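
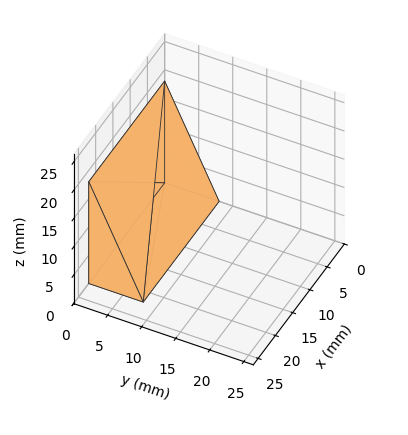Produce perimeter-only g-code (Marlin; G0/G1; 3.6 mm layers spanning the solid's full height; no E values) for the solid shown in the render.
Reading the render: the shape is a wedge (ramp): 22 × 8 mm base, rising to 18 mm along the y=0 edge and sloping linearly to z=0 at y=8 (dimensions read to the nearest mm from the axis ticks). For the g-code, the solid's height is divided into equal slices at the stated Δz and each level perimeter traced with G1 moves after a G0 lift.

; perimeter-only toolpath
G21 ; units = mm
G90 ; absolute positioning
G28 ; home
; layer 1
G0 Z3.6
G0 X0.0 Y0.0
G1 X22.0 Y0.0
G1 X22.0 Y6.4
G1 X0.0 Y6.4
G1 X0.0 Y0.0
; layer 2
G0 Z7.2
G0 X0.0 Y0.0
G1 X22.0 Y0.0
G1 X22.0 Y4.8
G1 X0.0 Y4.8
G1 X0.0 Y0.0
; layer 3
G0 Z10.8
G0 X0.0 Y0.0
G1 X22.0 Y0.0
G1 X22.0 Y3.2
G1 X0.0 Y3.2
G1 X0.0 Y0.0
; layer 4
G0 Z14.4
G0 X0.0 Y0.0
G1 X22.0 Y0.0
G1 X22.0 Y1.6
G1 X0.0 Y1.6
G1 X0.0 Y0.0
M2 ; end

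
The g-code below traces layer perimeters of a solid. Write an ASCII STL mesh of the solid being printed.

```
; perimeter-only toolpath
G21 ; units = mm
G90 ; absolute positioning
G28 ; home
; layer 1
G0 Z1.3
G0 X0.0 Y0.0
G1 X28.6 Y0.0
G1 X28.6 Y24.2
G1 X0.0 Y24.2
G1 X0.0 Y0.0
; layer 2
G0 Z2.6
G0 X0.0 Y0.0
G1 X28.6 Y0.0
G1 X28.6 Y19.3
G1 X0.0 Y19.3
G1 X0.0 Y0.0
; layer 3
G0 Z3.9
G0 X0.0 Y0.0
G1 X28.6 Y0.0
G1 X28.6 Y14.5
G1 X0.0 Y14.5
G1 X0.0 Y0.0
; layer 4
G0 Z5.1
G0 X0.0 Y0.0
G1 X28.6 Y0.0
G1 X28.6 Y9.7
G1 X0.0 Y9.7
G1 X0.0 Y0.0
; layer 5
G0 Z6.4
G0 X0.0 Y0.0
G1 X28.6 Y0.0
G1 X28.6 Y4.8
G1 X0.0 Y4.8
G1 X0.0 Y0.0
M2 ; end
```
solid part
  facet normal 0.0000 0.0000 -1.0000
    outer loop
      vertex 28.6 29.0 0.0
      vertex 28.6 0.0 0.0
      vertex 0.0 0.0 0.0
    endloop
  endfacet
  facet normal 0.0000 0.0000 -1.0000
    outer loop
      vertex 0.0 29.0 0.0
      vertex 28.6 29.0 0.0
      vertex 0.0 0.0 0.0
    endloop
  endfacet
  facet normal 0.0000 -1.0000 0.0000
    outer loop
      vertex 0.0 0.0 0.0
      vertex 28.6 0.0 0.0
      vertex 28.6 0.0 7.7
    endloop
  endfacet
  facet normal 0.0000 -1.0000 0.0000
    outer loop
      vertex 0.0 0.0 0.0
      vertex 28.6 0.0 7.7
      vertex 0.0 0.0 7.7
    endloop
  endfacet
  facet normal 0.0000 0.2566 0.9665
    outer loop
      vertex 0.0 0.0 7.7
      vertex 28.6 0.0 7.7
      vertex 28.6 29.0 0.0
    endloop
  endfacet
  facet normal 0.0000 0.2566 0.9665
    outer loop
      vertex 0.0 0.0 7.7
      vertex 28.6 29.0 0.0
      vertex 0.0 29.0 0.0
    endloop
  endfacet
  facet normal -1.0000 0.0000 0.0000
    outer loop
      vertex 0.0 0.0 7.7
      vertex 0.0 29.0 0.0
      vertex 0.0 0.0 0.0
    endloop
  endfacet
  facet normal 1.0000 0.0000 0.0000
    outer loop
      vertex 28.6 0.0 0.0
      vertex 28.6 29.0 0.0
      vertex 28.6 0.0 7.7
    endloop
  endfacet
endsolid part

The G0 Z moves step by Δz≈1.3 mm. The G1 loops shrink linearly with z, so the solid tapers from its base footprint up to z≈7.7. Closing with a flat bottom cap and the tapered top and triangulating gives 8 facets — a wedge (ramp): 28.6 × 29 mm base, rising to 7.7 mm along the y=0 edge and sloping linearly to z=0 at y=29.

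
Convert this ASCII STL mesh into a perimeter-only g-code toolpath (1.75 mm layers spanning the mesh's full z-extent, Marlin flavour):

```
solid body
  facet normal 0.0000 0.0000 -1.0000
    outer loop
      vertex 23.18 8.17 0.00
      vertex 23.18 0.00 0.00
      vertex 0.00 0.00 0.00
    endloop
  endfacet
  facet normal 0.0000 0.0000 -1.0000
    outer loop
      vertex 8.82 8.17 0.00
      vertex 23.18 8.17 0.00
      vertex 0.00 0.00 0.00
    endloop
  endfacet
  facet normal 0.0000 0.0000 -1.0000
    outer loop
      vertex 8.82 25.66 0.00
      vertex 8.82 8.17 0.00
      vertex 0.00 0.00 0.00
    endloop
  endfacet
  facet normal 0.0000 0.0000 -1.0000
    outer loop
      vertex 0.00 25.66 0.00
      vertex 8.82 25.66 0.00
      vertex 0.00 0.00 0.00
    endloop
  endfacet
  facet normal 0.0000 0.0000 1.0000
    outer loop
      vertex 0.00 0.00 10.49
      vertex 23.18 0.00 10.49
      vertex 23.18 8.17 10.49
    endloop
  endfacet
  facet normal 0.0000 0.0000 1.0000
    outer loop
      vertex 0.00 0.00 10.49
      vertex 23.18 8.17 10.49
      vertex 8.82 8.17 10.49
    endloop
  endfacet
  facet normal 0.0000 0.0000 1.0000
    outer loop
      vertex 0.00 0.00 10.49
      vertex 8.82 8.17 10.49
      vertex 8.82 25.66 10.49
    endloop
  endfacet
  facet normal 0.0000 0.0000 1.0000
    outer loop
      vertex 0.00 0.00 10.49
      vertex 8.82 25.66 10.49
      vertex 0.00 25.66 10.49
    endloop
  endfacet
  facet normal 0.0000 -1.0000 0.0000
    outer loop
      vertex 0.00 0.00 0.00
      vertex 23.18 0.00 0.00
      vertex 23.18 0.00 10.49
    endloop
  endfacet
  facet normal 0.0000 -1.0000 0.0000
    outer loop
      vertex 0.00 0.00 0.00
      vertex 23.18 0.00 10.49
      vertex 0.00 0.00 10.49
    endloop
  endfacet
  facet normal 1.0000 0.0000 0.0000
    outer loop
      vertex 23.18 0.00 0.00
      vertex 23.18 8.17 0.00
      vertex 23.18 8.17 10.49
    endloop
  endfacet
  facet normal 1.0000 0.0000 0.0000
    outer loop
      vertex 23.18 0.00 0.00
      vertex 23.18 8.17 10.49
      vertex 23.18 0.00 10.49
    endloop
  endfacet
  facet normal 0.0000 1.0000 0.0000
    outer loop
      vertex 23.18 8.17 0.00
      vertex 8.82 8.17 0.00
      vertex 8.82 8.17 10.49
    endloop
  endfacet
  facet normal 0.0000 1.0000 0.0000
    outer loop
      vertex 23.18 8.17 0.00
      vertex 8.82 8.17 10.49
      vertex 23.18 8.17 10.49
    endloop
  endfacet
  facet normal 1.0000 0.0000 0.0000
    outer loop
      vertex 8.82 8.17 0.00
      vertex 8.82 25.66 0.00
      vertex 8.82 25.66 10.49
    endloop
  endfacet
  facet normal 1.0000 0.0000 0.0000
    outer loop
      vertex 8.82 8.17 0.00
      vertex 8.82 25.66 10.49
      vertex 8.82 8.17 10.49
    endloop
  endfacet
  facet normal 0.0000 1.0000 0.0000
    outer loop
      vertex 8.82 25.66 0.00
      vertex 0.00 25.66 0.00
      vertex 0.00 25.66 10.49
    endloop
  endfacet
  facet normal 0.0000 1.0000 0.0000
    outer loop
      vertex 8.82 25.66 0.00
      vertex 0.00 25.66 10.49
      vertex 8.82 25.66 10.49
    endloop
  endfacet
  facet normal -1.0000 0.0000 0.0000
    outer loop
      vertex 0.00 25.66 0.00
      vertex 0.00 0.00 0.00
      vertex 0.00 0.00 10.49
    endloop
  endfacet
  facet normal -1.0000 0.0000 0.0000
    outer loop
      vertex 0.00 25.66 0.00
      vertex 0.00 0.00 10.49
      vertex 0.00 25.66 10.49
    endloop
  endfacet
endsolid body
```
; perimeter-only toolpath
G21 ; units = mm
G90 ; absolute positioning
G28 ; home
; layer 1
G0 Z1.75
G0 X0.00 Y0.00
G1 X23.18 Y0.00
G1 X23.18 Y8.17
G1 X8.82 Y8.17
G1 X8.82 Y25.66
G1 X0.00 Y25.66
G1 X0.00 Y0.00
; layer 2
G0 Z3.50
G0 X0.00 Y0.00
G1 X23.18 Y0.00
G1 X23.18 Y8.17
G1 X8.82 Y8.17
G1 X8.82 Y25.66
G1 X0.00 Y25.66
G1 X0.00 Y0.00
; layer 3
G0 Z5.25
G0 X0.00 Y0.00
G1 X23.18 Y0.00
G1 X23.18 Y8.17
G1 X8.82 Y8.17
G1 X8.82 Y25.66
G1 X0.00 Y25.66
G1 X0.00 Y0.00
; layer 4
G0 Z6.99
G0 X0.00 Y0.00
G1 X23.18 Y0.00
G1 X23.18 Y8.17
G1 X8.82 Y8.17
G1 X8.82 Y25.66
G1 X0.00 Y25.66
G1 X0.00 Y0.00
; layer 5
G0 Z8.74
G0 X0.00 Y0.00
G1 X23.18 Y0.00
G1 X23.18 Y8.17
G1 X8.82 Y8.17
G1 X8.82 Y25.66
G1 X0.00 Y25.66
G1 X0.00 Y0.00
; layer 6
G0 Z10.49
G0 X0.00 Y0.00
G1 X23.18 Y0.00
G1 X23.18 Y8.17
G1 X8.82 Y8.17
G1 X8.82 Y25.66
G1 X0.00 Y25.66
G1 X0.00 Y0.00
M2 ; end

The solid is an L-shaped prism: outer 23.2 × 25.7 mm, arm thicknesses ≈ 8.17 mm (horizontal) and 8.82 mm (vertical), extruded 10.5 mm in z. Slicing at Δz = 1.75 mm — 6 equal slices spanning the solid's height, so layer i sits at z = i·h/6 — gives 6 non-empty perimeters. Each is a 6-segment closed polygon; G0 lifts to the layer z and rapids to the start vertex, then G1 traces the edges.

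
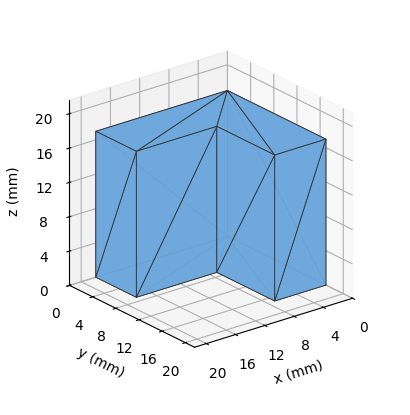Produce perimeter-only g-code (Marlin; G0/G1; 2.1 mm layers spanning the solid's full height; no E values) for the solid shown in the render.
Reading the render: the shape is an L-shaped prism: outer 18 × 17 mm, arm thicknesses ≈ 7 mm (horizontal) and 7 mm (vertical), extruded 17 mm in z (dimensions read to the nearest mm from the axis ticks). For the g-code, the solid's height is divided into equal slices at the stated Δz and each level perimeter traced with G1 moves after a G0 lift.

; perimeter-only toolpath
G21 ; units = mm
G90 ; absolute positioning
G28 ; home
; layer 1
G0 Z2.1
G0 X0.0 Y0.0
G1 X18.0 Y0.0
G1 X18.0 Y7.0
G1 X7.0 Y7.0
G1 X7.0 Y17.0
G1 X0.0 Y17.0
G1 X0.0 Y0.0
; layer 2
G0 Z4.2
G0 X0.0 Y0.0
G1 X18.0 Y0.0
G1 X18.0 Y7.0
G1 X7.0 Y7.0
G1 X7.0 Y17.0
G1 X0.0 Y17.0
G1 X0.0 Y0.0
; layer 3
G0 Z6.4
G0 X0.0 Y0.0
G1 X18.0 Y0.0
G1 X18.0 Y7.0
G1 X7.0 Y7.0
G1 X7.0 Y17.0
G1 X0.0 Y17.0
G1 X0.0 Y0.0
; layer 4
G0 Z8.5
G0 X0.0 Y0.0
G1 X18.0 Y0.0
G1 X18.0 Y7.0
G1 X7.0 Y7.0
G1 X7.0 Y17.0
G1 X0.0 Y17.0
G1 X0.0 Y0.0
; layer 5
G0 Z10.6
G0 X0.0 Y0.0
G1 X18.0 Y0.0
G1 X18.0 Y7.0
G1 X7.0 Y7.0
G1 X7.0 Y17.0
G1 X0.0 Y17.0
G1 X0.0 Y0.0
; layer 6
G0 Z12.8
G0 X0.0 Y0.0
G1 X18.0 Y0.0
G1 X18.0 Y7.0
G1 X7.0 Y7.0
G1 X7.0 Y17.0
G1 X0.0 Y17.0
G1 X0.0 Y0.0
; layer 7
G0 Z14.9
G0 X0.0 Y0.0
G1 X18.0 Y0.0
G1 X18.0 Y7.0
G1 X7.0 Y7.0
G1 X7.0 Y17.0
G1 X0.0 Y17.0
G1 X0.0 Y0.0
; layer 8
G0 Z17.0
G0 X0.0 Y0.0
G1 X18.0 Y0.0
G1 X18.0 Y7.0
G1 X7.0 Y7.0
G1 X7.0 Y17.0
G1 X0.0 Y17.0
G1 X0.0 Y0.0
M2 ; end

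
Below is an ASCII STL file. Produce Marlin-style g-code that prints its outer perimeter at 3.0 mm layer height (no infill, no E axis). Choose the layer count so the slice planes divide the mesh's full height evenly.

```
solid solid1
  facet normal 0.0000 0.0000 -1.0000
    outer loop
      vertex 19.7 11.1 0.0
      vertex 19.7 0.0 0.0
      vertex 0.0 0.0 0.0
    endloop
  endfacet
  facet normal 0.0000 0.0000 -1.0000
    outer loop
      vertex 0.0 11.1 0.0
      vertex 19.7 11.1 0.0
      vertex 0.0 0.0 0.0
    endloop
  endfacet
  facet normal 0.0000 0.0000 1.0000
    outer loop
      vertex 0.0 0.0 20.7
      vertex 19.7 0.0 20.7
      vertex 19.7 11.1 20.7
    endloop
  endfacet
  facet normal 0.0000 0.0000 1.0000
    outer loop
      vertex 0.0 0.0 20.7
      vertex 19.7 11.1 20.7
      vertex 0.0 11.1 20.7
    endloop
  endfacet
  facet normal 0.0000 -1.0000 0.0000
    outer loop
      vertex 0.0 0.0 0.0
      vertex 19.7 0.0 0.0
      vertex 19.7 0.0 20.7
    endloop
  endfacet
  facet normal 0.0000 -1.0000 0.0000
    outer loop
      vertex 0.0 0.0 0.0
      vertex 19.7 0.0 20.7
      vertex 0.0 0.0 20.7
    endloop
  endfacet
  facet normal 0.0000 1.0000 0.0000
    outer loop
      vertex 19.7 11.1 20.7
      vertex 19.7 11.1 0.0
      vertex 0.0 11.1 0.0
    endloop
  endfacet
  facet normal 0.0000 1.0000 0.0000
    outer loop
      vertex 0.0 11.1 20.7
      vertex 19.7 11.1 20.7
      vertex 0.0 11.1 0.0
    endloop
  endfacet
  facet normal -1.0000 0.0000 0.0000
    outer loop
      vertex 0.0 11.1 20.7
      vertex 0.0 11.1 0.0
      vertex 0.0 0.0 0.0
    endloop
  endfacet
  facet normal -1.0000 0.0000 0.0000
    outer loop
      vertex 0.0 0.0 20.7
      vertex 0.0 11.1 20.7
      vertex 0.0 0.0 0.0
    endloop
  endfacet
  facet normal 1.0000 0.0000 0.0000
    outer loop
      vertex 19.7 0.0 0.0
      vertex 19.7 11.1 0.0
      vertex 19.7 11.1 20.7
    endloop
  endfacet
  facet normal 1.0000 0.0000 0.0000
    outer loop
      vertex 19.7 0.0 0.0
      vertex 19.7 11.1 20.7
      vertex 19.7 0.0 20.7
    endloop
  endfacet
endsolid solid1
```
; perimeter-only toolpath
G21 ; units = mm
G90 ; absolute positioning
G28 ; home
; layer 1
G0 Z3.0
G0 X0.0 Y0.0
G1 X19.7 Y0.0
G1 X19.7 Y11.1
G1 X0.0 Y11.1
G1 X0.0 Y0.0
; layer 2
G0 Z5.9
G0 X0.0 Y0.0
G1 X19.7 Y0.0
G1 X19.7 Y11.1
G1 X0.0 Y11.1
G1 X0.0 Y0.0
; layer 3
G0 Z8.9
G0 X0.0 Y0.0
G1 X19.7 Y0.0
G1 X19.7 Y11.1
G1 X0.0 Y11.1
G1 X0.0 Y0.0
; layer 4
G0 Z11.8
G0 X0.0 Y0.0
G1 X19.7 Y0.0
G1 X19.7 Y11.1
G1 X0.0 Y11.1
G1 X0.0 Y0.0
; layer 5
G0 Z14.8
G0 X0.0 Y0.0
G1 X19.7 Y0.0
G1 X19.7 Y11.1
G1 X0.0 Y11.1
G1 X0.0 Y0.0
; layer 6
G0 Z17.7
G0 X0.0 Y0.0
G1 X19.7 Y0.0
G1 X19.7 Y11.1
G1 X0.0 Y11.1
G1 X0.0 Y0.0
; layer 7
G0 Z20.7
G0 X0.0 Y0.0
G1 X19.7 Y0.0
G1 X19.7 Y11.1
G1 X0.0 Y11.1
G1 X0.0 Y0.0
M2 ; end

The solid is a rectangular box, roughly 19.7 × 11.1 mm footprint and 20.7 mm tall. Slicing at Δz = 3.0 mm — 7 equal slices spanning the solid's height, so layer i sits at z = i·h/7 — gives 7 non-empty perimeters. Each is a 4-segment closed polygon; G0 lifts to the layer z and rapids to the start vertex, then G1 traces the edges.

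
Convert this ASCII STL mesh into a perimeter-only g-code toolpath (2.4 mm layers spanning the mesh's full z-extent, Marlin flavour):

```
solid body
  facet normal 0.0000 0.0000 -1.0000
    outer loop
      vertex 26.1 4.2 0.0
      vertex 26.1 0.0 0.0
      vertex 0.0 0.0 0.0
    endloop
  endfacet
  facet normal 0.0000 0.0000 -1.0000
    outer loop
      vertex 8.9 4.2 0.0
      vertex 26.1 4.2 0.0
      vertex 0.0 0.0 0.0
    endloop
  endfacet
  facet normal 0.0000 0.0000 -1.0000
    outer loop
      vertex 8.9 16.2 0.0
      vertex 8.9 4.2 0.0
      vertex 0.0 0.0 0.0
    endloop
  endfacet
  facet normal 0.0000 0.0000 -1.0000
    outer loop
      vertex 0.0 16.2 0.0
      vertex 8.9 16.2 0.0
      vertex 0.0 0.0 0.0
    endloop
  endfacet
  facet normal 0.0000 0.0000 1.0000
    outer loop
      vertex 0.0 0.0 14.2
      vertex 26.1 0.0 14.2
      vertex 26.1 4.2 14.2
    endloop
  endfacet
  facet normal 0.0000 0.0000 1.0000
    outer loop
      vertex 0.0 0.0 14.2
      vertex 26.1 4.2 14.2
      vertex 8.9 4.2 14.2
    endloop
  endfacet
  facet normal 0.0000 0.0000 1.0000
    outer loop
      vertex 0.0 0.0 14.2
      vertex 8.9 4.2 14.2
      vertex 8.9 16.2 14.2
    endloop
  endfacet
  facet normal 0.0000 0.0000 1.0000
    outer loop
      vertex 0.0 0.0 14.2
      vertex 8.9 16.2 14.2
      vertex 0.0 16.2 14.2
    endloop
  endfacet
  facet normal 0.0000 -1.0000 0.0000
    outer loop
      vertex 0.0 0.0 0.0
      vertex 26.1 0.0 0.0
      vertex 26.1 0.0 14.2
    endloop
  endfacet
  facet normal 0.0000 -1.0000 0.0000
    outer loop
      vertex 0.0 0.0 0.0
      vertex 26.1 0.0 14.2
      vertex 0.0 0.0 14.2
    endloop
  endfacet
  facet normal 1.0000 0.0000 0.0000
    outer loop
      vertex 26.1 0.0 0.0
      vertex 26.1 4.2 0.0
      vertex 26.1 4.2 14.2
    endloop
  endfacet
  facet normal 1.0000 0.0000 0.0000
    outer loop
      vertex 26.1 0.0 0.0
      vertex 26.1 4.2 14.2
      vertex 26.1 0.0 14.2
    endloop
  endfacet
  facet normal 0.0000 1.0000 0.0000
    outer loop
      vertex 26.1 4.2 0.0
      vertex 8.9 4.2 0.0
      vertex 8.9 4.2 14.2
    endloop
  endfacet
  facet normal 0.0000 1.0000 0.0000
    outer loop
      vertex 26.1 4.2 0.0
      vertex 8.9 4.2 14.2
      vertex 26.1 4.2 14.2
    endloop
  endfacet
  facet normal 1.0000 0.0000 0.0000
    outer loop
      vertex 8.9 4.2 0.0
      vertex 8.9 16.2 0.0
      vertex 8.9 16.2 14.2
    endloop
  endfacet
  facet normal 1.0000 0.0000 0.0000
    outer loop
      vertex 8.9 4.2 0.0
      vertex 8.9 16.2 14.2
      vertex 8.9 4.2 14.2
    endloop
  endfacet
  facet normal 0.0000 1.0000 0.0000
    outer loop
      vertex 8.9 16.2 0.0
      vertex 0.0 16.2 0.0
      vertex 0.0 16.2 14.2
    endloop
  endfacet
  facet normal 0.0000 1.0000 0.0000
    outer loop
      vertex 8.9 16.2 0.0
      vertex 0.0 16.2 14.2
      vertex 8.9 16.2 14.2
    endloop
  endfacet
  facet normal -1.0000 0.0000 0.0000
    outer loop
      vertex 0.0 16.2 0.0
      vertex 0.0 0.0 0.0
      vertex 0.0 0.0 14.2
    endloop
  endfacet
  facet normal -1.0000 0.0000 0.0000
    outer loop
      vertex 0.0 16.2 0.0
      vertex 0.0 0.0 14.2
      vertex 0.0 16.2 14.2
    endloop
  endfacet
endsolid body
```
; perimeter-only toolpath
G21 ; units = mm
G90 ; absolute positioning
G28 ; home
; layer 1
G0 Z2.4
G0 X0.0 Y0.0
G1 X26.1 Y0.0
G1 X26.1 Y4.2
G1 X8.9 Y4.2
G1 X8.9 Y16.2
G1 X0.0 Y16.2
G1 X0.0 Y0.0
; layer 2
G0 Z4.7
G0 X0.0 Y0.0
G1 X26.1 Y0.0
G1 X26.1 Y4.2
G1 X8.9 Y4.2
G1 X8.9 Y16.2
G1 X0.0 Y16.2
G1 X0.0 Y0.0
; layer 3
G0 Z7.1
G0 X0.0 Y0.0
G1 X26.1 Y0.0
G1 X26.1 Y4.2
G1 X8.9 Y4.2
G1 X8.9 Y16.2
G1 X0.0 Y16.2
G1 X0.0 Y0.0
; layer 4
G0 Z9.5
G0 X0.0 Y0.0
G1 X26.1 Y0.0
G1 X26.1 Y4.2
G1 X8.9 Y4.2
G1 X8.9 Y16.2
G1 X0.0 Y16.2
G1 X0.0 Y0.0
; layer 5
G0 Z11.8
G0 X0.0 Y0.0
G1 X26.1 Y0.0
G1 X26.1 Y4.2
G1 X8.9 Y4.2
G1 X8.9 Y16.2
G1 X0.0 Y16.2
G1 X0.0 Y0.0
; layer 6
G0 Z14.2
G0 X0.0 Y0.0
G1 X26.1 Y0.0
G1 X26.1 Y4.2
G1 X8.9 Y4.2
G1 X8.9 Y16.2
G1 X0.0 Y16.2
G1 X0.0 Y0.0
M2 ; end

The solid is an L-shaped prism: outer 26.1 × 16.2 mm, arm thicknesses ≈ 4.2 mm (horizontal) and 8.9 mm (vertical), extruded 14.2 mm in z. Slicing at Δz = 2.4 mm — 6 equal slices spanning the solid's height, so layer i sits at z = i·h/6 — gives 6 non-empty perimeters. Each is a 6-segment closed polygon; G0 lifts to the layer z and rapids to the start vertex, then G1 traces the edges.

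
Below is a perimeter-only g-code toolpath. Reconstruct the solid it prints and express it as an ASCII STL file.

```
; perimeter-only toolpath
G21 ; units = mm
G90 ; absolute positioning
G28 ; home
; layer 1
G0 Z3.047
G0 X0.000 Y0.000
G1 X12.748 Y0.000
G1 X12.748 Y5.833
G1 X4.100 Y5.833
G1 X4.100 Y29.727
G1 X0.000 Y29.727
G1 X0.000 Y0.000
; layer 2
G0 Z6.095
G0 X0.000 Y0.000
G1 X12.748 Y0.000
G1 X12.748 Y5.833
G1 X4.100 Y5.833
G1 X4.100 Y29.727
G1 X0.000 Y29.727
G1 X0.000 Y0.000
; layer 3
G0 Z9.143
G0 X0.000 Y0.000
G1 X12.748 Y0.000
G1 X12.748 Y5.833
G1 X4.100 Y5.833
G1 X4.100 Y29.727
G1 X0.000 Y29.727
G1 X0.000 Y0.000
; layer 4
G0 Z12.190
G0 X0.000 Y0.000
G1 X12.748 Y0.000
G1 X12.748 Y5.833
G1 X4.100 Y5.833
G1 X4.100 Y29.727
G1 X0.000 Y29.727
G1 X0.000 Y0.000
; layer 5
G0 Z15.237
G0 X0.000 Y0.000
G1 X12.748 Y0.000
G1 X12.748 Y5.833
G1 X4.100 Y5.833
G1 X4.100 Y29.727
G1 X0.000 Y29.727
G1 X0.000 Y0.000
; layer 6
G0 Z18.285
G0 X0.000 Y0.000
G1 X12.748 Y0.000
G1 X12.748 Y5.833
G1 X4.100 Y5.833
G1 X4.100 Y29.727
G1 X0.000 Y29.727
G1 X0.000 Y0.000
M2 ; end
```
solid part
  facet normal 0.0000 0.0000 -1.0000
    outer loop
      vertex 12.748 5.833 0.000
      vertex 12.748 0.000 0.000
      vertex 0.000 0.000 0.000
    endloop
  endfacet
  facet normal 0.0000 0.0000 -1.0000
    outer loop
      vertex 4.100 5.833 0.000
      vertex 12.748 5.833 0.000
      vertex 0.000 0.000 0.000
    endloop
  endfacet
  facet normal 0.0000 0.0000 -1.0000
    outer loop
      vertex 4.100 29.727 0.000
      vertex 4.100 5.833 0.000
      vertex 0.000 0.000 0.000
    endloop
  endfacet
  facet normal 0.0000 0.0000 -1.0000
    outer loop
      vertex 0.000 29.727 0.000
      vertex 4.100 29.727 0.000
      vertex 0.000 0.000 0.000
    endloop
  endfacet
  facet normal 0.0000 0.0000 1.0000
    outer loop
      vertex 0.000 0.000 18.285
      vertex 12.748 0.000 18.285
      vertex 12.748 5.833 18.285
    endloop
  endfacet
  facet normal 0.0000 0.0000 1.0000
    outer loop
      vertex 0.000 0.000 18.285
      vertex 12.748 5.833 18.285
      vertex 4.100 5.833 18.285
    endloop
  endfacet
  facet normal 0.0000 0.0000 1.0000
    outer loop
      vertex 0.000 0.000 18.285
      vertex 4.100 5.833 18.285
      vertex 4.100 29.727 18.285
    endloop
  endfacet
  facet normal 0.0000 0.0000 1.0000
    outer loop
      vertex 0.000 0.000 18.285
      vertex 4.100 29.727 18.285
      vertex 0.000 29.727 18.285
    endloop
  endfacet
  facet normal 0.0000 -1.0000 0.0000
    outer loop
      vertex 0.000 0.000 0.000
      vertex 12.748 0.000 0.000
      vertex 12.748 0.000 18.285
    endloop
  endfacet
  facet normal 0.0000 -1.0000 0.0000
    outer loop
      vertex 0.000 0.000 0.000
      vertex 12.748 0.000 18.285
      vertex 0.000 0.000 18.285
    endloop
  endfacet
  facet normal 1.0000 0.0000 0.0000
    outer loop
      vertex 12.748 0.000 0.000
      vertex 12.748 5.833 0.000
      vertex 12.748 5.833 18.285
    endloop
  endfacet
  facet normal 1.0000 0.0000 0.0000
    outer loop
      vertex 12.748 0.000 0.000
      vertex 12.748 5.833 18.285
      vertex 12.748 0.000 18.285
    endloop
  endfacet
  facet normal 0.0000 1.0000 0.0000
    outer loop
      vertex 12.748 5.833 0.000
      vertex 4.100 5.833 0.000
      vertex 4.100 5.833 18.285
    endloop
  endfacet
  facet normal 0.0000 1.0000 0.0000
    outer loop
      vertex 12.748 5.833 0.000
      vertex 4.100 5.833 18.285
      vertex 12.748 5.833 18.285
    endloop
  endfacet
  facet normal 1.0000 0.0000 0.0000
    outer loop
      vertex 4.100 5.833 0.000
      vertex 4.100 29.727 0.000
      vertex 4.100 29.727 18.285
    endloop
  endfacet
  facet normal 1.0000 0.0000 0.0000
    outer loop
      vertex 4.100 5.833 0.000
      vertex 4.100 29.727 18.285
      vertex 4.100 5.833 18.285
    endloop
  endfacet
  facet normal 0.0000 1.0000 0.0000
    outer loop
      vertex 4.100 29.727 0.000
      vertex 0.000 29.727 0.000
      vertex 0.000 29.727 18.285
    endloop
  endfacet
  facet normal 0.0000 1.0000 0.0000
    outer loop
      vertex 4.100 29.727 0.000
      vertex 0.000 29.727 18.285
      vertex 4.100 29.727 18.285
    endloop
  endfacet
  facet normal -1.0000 0.0000 0.0000
    outer loop
      vertex 0.000 29.727 0.000
      vertex 0.000 0.000 0.000
      vertex 0.000 0.000 18.285
    endloop
  endfacet
  facet normal -1.0000 0.0000 0.0000
    outer loop
      vertex 0.000 29.727 0.000
      vertex 0.000 0.000 18.285
      vertex 0.000 29.727 18.285
    endloop
  endfacet
endsolid part

The G0 Z moves step by Δz≈3.047 mm. Every layer's G1 loop is the same polygon, so the solid is a straight extrusion of it from z=0 to z≈18.3. Closing with flat bottom and top caps and triangulating gives 20 facets — an L-shaped prism: outer 12.7 × 29.7 mm, arm thicknesses ≈ 5.83 mm (horizontal) and 4.1 mm (vertical), extruded 18.3 mm in z.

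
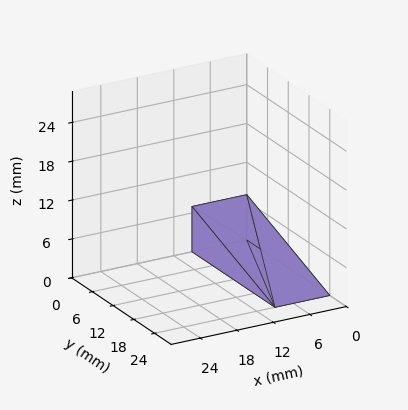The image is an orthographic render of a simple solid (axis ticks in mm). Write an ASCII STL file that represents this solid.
Reading the render: the shape is a wedge (ramp): 9 × 24 mm base, rising to 7 mm along the y=0 edge and sloping linearly to z=0 at y=24 (dimensions read to the nearest mm from the axis ticks). For the STL, each face is triangulated and given an outward normal.

solid part
  facet normal 0.0000 0.0000 -1.0000
    outer loop
      vertex 9.00 24.00 0.00
      vertex 9.00 0.00 0.00
      vertex 0.00 0.00 0.00
    endloop
  endfacet
  facet normal 0.0000 0.0000 -1.0000
    outer loop
      vertex 0.00 24.00 0.00
      vertex 9.00 24.00 0.00
      vertex 0.00 0.00 0.00
    endloop
  endfacet
  facet normal 0.0000 -1.0000 0.0000
    outer loop
      vertex 0.00 0.00 0.00
      vertex 9.00 0.00 0.00
      vertex 9.00 0.00 7.00
    endloop
  endfacet
  facet normal 0.0000 -1.0000 0.0000
    outer loop
      vertex 0.00 0.00 0.00
      vertex 9.00 0.00 7.00
      vertex 0.00 0.00 7.00
    endloop
  endfacet
  facet normal 0.0000 0.2800 0.9600
    outer loop
      vertex 0.00 0.00 7.00
      vertex 9.00 0.00 7.00
      vertex 9.00 24.00 0.00
    endloop
  endfacet
  facet normal 0.0000 0.2800 0.9600
    outer loop
      vertex 0.00 0.00 7.00
      vertex 9.00 24.00 0.00
      vertex 0.00 24.00 0.00
    endloop
  endfacet
  facet normal -1.0000 0.0000 0.0000
    outer loop
      vertex 0.00 0.00 7.00
      vertex 0.00 24.00 0.00
      vertex 0.00 0.00 0.00
    endloop
  endfacet
  facet normal 1.0000 0.0000 0.0000
    outer loop
      vertex 9.00 0.00 0.00
      vertex 9.00 24.00 0.00
      vertex 9.00 0.00 7.00
    endloop
  endfacet
endsolid part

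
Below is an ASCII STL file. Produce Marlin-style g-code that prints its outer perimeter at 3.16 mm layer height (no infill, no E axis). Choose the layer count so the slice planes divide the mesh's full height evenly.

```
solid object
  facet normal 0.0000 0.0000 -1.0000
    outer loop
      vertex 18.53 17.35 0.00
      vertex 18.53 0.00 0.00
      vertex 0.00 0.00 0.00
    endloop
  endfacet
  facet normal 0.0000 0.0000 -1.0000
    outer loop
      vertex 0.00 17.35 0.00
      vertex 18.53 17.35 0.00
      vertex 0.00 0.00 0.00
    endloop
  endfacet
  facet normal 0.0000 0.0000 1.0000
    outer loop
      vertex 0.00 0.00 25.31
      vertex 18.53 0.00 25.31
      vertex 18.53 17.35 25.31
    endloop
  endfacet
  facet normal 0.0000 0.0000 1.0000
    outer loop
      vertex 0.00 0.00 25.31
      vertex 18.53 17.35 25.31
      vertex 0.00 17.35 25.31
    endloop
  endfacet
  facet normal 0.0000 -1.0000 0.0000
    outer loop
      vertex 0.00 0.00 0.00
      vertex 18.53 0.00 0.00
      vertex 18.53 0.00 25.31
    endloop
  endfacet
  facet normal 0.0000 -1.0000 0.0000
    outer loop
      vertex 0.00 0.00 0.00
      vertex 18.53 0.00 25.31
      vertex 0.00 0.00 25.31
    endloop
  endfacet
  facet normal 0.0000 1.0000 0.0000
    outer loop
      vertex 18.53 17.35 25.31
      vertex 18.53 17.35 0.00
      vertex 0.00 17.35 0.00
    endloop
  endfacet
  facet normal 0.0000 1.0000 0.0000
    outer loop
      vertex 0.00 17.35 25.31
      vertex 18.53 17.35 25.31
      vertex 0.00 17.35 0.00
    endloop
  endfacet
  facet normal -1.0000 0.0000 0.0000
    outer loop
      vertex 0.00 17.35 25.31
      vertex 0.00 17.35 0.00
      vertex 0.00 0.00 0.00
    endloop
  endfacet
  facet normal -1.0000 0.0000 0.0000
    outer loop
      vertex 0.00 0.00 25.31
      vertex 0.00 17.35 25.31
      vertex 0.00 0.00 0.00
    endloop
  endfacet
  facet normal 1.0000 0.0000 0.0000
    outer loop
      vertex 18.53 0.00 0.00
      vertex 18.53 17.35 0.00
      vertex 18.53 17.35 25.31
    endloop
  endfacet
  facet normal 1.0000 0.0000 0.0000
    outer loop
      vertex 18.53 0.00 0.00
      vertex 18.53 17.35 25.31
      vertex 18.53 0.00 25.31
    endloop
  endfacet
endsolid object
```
; perimeter-only toolpath
G21 ; units = mm
G90 ; absolute positioning
G28 ; home
; layer 1
G0 Z3.16
G0 X0.00 Y0.00
G1 X18.53 Y0.00
G1 X18.53 Y17.35
G1 X0.00 Y17.35
G1 X0.00 Y0.00
; layer 2
G0 Z6.33
G0 X0.00 Y0.00
G1 X18.53 Y0.00
G1 X18.53 Y17.35
G1 X0.00 Y17.35
G1 X0.00 Y0.00
; layer 3
G0 Z9.49
G0 X0.00 Y0.00
G1 X18.53 Y0.00
G1 X18.53 Y17.35
G1 X0.00 Y17.35
G1 X0.00 Y0.00
; layer 4
G0 Z12.65
G0 X0.00 Y0.00
G1 X18.53 Y0.00
G1 X18.53 Y17.35
G1 X0.00 Y17.35
G1 X0.00 Y0.00
; layer 5
G0 Z15.82
G0 X0.00 Y0.00
G1 X18.53 Y0.00
G1 X18.53 Y17.35
G1 X0.00 Y17.35
G1 X0.00 Y0.00
; layer 6
G0 Z18.98
G0 X0.00 Y0.00
G1 X18.53 Y0.00
G1 X18.53 Y17.35
G1 X0.00 Y17.35
G1 X0.00 Y0.00
; layer 7
G0 Z22.15
G0 X0.00 Y0.00
G1 X18.53 Y0.00
G1 X18.53 Y17.35
G1 X0.00 Y17.35
G1 X0.00 Y0.00
; layer 8
G0 Z25.31
G0 X0.00 Y0.00
G1 X18.53 Y0.00
G1 X18.53 Y17.35
G1 X0.00 Y17.35
G1 X0.00 Y0.00
M2 ; end

The solid is a rectangular box, roughly 18.5 × 17.4 mm footprint and 25.3 mm tall. Slicing at Δz = 3.16 mm — 8 equal slices spanning the solid's height, so layer i sits at z = i·h/8 — gives 8 non-empty perimeters. Each is a 4-segment closed polygon; G0 lifts to the layer z and rapids to the start vertex, then G1 traces the edges.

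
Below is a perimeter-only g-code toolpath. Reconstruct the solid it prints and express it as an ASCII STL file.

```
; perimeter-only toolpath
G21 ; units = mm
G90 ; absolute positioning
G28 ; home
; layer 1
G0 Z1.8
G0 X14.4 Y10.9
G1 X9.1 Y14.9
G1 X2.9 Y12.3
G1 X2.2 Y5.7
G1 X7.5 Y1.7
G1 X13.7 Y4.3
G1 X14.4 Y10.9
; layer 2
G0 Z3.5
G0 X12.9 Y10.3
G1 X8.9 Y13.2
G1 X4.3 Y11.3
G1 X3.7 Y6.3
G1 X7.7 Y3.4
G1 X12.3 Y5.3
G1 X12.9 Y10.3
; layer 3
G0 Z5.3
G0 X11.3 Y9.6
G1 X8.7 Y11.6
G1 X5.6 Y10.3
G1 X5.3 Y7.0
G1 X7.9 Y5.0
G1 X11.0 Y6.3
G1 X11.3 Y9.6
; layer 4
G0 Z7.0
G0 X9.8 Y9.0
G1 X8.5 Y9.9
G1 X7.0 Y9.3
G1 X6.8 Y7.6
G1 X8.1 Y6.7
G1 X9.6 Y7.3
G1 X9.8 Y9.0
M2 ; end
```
solid part
  facet normal 0.0000 0.0000 -1.0000
    outer loop
      vertex 1.6 13.3 0.0
      vertex 9.3 16.5 0.0
      vertex 15.9 11.6 0.0
    endloop
  endfacet
  facet normal 0.0000 0.0000 -1.0000
    outer loop
      vertex 0.7 5.0 0.0
      vertex 1.6 13.3 0.0
      vertex 15.9 11.6 0.0
    endloop
  endfacet
  facet normal 0.0000 0.0000 -1.0000
    outer loop
      vertex 7.3 0.1 0.0
      vertex 0.7 5.0 0.0
      vertex 15.9 11.6 0.0
    endloop
  endfacet
  facet normal 0.0000 0.0000 -1.0000
    outer loop
      vertex 15.0 3.3 0.0
      vertex 7.3 0.1 0.0
      vertex 15.9 11.6 0.0
    endloop
  endfacet
  facet normal 0.4619 0.6221 0.6322
    outer loop
      vertex 15.9 11.6 0.0
      vertex 9.3 16.5 0.0
      vertex 8.3 8.3 8.8
    endloop
  endfacet
  facet normal -0.2972 0.7152 0.6326
    outer loop
      vertex 9.3 16.5 0.0
      vertex 1.6 13.3 0.0
      vertex 8.3 8.3 8.8
    endloop
  endfacet
  facet normal -0.7694 0.0834 0.6332
    outer loop
      vertex 1.6 13.3 0.0
      vertex 0.7 5.0 0.0
      vertex 8.3 8.3 8.8
    endloop
  endfacet
  facet normal -0.4619 -0.6221 0.6322
    outer loop
      vertex 0.7 5.0 0.0
      vertex 7.3 0.1 0.0
      vertex 8.3 8.3 8.8
    endloop
  endfacet
  facet normal 0.2972 -0.7152 0.6326
    outer loop
      vertex 7.3 0.1 0.0
      vertex 15.0 3.3 0.0
      vertex 8.3 8.3 8.8
    endloop
  endfacet
  facet normal 0.7694 -0.0834 0.6332
    outer loop
      vertex 15.0 3.3 0.0
      vertex 15.9 11.6 0.0
      vertex 8.3 8.3 8.8
    endloop
  endfacet
endsolid part

The G0 Z moves step by Δz≈1.8 mm. The G1 loops shrink linearly with z, so the solid tapers from its base footprint up to z≈8.8. Closing with a flat bottom cap and the tapered top and triangulating gives 10 facets — a regular 6-sided pyramid, base circumscribed radius ≈ 8.3 mm, apex at z ≈ 8.8 mm.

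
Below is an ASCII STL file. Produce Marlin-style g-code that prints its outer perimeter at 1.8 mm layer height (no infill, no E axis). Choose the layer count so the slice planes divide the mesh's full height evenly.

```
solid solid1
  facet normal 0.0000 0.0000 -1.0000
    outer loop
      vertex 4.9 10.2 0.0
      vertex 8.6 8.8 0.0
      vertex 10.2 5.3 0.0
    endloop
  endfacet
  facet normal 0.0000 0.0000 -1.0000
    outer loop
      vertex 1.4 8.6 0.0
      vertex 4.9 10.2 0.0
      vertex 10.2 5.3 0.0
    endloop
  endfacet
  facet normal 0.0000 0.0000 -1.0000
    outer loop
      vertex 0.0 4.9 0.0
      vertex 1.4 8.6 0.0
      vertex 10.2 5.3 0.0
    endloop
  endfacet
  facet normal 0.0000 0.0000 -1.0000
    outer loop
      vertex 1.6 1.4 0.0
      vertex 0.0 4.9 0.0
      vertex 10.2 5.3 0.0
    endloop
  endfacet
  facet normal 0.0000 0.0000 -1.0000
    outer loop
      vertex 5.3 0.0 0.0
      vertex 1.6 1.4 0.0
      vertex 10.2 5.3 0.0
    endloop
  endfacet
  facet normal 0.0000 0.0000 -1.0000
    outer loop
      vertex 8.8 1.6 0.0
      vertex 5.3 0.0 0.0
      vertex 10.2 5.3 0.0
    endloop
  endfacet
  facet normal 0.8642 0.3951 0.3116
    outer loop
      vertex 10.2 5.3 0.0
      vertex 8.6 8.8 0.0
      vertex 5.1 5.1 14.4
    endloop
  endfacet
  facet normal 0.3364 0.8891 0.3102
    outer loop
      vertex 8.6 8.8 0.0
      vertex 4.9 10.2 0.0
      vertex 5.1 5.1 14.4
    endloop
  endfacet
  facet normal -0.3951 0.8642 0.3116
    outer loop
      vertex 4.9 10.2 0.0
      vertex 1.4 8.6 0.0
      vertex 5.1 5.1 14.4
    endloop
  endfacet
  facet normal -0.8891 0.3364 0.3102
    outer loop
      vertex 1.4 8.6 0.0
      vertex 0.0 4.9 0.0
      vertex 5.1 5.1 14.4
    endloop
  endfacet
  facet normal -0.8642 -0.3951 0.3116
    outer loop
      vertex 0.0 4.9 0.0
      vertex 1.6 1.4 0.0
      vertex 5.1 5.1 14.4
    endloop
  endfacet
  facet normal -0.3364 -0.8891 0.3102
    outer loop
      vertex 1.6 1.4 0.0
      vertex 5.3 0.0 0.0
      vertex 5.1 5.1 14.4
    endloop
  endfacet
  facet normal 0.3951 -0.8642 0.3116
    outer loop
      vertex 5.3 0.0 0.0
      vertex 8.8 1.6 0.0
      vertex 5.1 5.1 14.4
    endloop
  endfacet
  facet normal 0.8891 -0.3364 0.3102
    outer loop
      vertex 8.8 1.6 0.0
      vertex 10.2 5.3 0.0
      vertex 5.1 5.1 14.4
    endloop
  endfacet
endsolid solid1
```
; perimeter-only toolpath
G21 ; units = mm
G90 ; absolute positioning
G28 ; home
; layer 1
G0 Z1.8
G0 X9.6 Y5.3
G1 X8.2 Y8.3
G1 X4.9 Y9.6
G1 X1.9 Y8.2
G1 X0.6 Y4.9
G1 X2.0 Y1.9
G1 X5.3 Y0.6
G1 X8.3 Y2.0
G1 X9.6 Y5.3
; layer 2
G0 Z3.6
G0 X8.9 Y5.2
G1 X7.7 Y7.9
G1 X5.0 Y8.9
G1 X2.3 Y7.7
G1 X1.3 Y5.0
G1 X2.5 Y2.3
G1 X5.2 Y1.3
G1 X7.9 Y2.5
G1 X8.9 Y5.2
; layer 3
G0 Z5.4
G0 X8.3 Y5.2
G1 X7.3 Y7.4
G1 X5.0 Y8.3
G1 X2.8 Y7.3
G1 X1.9 Y5.0
G1 X2.9 Y2.8
G1 X5.2 Y1.9
G1 X7.4 Y2.9
G1 X8.3 Y5.2
; layer 4
G0 Z7.2
G0 X7.6 Y5.2
G1 X6.8 Y7.0
G1 X5.0 Y7.6
G1 X3.2 Y6.8
G1 X2.5 Y5.0
G1 X3.3 Y3.2
G1 X5.2 Y2.5
G1 X7.0 Y3.3
G1 X7.6 Y5.2
; layer 5
G0 Z9.0
G0 X7.0 Y5.2
G1 X6.4 Y6.5
G1 X5.0 Y7.0
G1 X3.7 Y6.4
G1 X3.2 Y5.0
G1 X3.8 Y3.7
G1 X5.2 Y3.2
G1 X6.5 Y3.8
G1 X7.0 Y5.2
; layer 6
G0 Z10.8
G0 X6.4 Y5.1
G1 X6.0 Y6.0
G1 X5.0 Y6.4
G1 X4.2 Y6.0
G1 X3.8 Y5.0
G1 X4.2 Y4.2
G1 X5.1 Y3.8
G1 X6.0 Y4.2
G1 X6.4 Y5.1
; layer 7
G0 Z12.6
G0 X5.7 Y5.1
G1 X5.5 Y5.6
G1 X5.1 Y5.7
G1 X4.6 Y5.5
G1 X4.5 Y5.1
G1 X4.7 Y4.6
G1 X5.1 Y4.5
G1 X5.6 Y4.7
G1 X5.7 Y5.1
M2 ; end

The solid is a regular 8-sided pyramid, base circumscribed radius ≈ 5.1 mm, apex at z ≈ 14.4 mm. Slicing at Δz = 1.8 mm — 8 equal slices spanning the solid's height, so layer i sits at z = i·h/8 — gives 7 non-empty perimeters. Each is a 8-segment closed polygon; G0 lifts to the layer z and rapids to the start vertex, then G1 traces the edges. The cross-section shrinks linearly with z (the slice at the apex is degenerate and omitted).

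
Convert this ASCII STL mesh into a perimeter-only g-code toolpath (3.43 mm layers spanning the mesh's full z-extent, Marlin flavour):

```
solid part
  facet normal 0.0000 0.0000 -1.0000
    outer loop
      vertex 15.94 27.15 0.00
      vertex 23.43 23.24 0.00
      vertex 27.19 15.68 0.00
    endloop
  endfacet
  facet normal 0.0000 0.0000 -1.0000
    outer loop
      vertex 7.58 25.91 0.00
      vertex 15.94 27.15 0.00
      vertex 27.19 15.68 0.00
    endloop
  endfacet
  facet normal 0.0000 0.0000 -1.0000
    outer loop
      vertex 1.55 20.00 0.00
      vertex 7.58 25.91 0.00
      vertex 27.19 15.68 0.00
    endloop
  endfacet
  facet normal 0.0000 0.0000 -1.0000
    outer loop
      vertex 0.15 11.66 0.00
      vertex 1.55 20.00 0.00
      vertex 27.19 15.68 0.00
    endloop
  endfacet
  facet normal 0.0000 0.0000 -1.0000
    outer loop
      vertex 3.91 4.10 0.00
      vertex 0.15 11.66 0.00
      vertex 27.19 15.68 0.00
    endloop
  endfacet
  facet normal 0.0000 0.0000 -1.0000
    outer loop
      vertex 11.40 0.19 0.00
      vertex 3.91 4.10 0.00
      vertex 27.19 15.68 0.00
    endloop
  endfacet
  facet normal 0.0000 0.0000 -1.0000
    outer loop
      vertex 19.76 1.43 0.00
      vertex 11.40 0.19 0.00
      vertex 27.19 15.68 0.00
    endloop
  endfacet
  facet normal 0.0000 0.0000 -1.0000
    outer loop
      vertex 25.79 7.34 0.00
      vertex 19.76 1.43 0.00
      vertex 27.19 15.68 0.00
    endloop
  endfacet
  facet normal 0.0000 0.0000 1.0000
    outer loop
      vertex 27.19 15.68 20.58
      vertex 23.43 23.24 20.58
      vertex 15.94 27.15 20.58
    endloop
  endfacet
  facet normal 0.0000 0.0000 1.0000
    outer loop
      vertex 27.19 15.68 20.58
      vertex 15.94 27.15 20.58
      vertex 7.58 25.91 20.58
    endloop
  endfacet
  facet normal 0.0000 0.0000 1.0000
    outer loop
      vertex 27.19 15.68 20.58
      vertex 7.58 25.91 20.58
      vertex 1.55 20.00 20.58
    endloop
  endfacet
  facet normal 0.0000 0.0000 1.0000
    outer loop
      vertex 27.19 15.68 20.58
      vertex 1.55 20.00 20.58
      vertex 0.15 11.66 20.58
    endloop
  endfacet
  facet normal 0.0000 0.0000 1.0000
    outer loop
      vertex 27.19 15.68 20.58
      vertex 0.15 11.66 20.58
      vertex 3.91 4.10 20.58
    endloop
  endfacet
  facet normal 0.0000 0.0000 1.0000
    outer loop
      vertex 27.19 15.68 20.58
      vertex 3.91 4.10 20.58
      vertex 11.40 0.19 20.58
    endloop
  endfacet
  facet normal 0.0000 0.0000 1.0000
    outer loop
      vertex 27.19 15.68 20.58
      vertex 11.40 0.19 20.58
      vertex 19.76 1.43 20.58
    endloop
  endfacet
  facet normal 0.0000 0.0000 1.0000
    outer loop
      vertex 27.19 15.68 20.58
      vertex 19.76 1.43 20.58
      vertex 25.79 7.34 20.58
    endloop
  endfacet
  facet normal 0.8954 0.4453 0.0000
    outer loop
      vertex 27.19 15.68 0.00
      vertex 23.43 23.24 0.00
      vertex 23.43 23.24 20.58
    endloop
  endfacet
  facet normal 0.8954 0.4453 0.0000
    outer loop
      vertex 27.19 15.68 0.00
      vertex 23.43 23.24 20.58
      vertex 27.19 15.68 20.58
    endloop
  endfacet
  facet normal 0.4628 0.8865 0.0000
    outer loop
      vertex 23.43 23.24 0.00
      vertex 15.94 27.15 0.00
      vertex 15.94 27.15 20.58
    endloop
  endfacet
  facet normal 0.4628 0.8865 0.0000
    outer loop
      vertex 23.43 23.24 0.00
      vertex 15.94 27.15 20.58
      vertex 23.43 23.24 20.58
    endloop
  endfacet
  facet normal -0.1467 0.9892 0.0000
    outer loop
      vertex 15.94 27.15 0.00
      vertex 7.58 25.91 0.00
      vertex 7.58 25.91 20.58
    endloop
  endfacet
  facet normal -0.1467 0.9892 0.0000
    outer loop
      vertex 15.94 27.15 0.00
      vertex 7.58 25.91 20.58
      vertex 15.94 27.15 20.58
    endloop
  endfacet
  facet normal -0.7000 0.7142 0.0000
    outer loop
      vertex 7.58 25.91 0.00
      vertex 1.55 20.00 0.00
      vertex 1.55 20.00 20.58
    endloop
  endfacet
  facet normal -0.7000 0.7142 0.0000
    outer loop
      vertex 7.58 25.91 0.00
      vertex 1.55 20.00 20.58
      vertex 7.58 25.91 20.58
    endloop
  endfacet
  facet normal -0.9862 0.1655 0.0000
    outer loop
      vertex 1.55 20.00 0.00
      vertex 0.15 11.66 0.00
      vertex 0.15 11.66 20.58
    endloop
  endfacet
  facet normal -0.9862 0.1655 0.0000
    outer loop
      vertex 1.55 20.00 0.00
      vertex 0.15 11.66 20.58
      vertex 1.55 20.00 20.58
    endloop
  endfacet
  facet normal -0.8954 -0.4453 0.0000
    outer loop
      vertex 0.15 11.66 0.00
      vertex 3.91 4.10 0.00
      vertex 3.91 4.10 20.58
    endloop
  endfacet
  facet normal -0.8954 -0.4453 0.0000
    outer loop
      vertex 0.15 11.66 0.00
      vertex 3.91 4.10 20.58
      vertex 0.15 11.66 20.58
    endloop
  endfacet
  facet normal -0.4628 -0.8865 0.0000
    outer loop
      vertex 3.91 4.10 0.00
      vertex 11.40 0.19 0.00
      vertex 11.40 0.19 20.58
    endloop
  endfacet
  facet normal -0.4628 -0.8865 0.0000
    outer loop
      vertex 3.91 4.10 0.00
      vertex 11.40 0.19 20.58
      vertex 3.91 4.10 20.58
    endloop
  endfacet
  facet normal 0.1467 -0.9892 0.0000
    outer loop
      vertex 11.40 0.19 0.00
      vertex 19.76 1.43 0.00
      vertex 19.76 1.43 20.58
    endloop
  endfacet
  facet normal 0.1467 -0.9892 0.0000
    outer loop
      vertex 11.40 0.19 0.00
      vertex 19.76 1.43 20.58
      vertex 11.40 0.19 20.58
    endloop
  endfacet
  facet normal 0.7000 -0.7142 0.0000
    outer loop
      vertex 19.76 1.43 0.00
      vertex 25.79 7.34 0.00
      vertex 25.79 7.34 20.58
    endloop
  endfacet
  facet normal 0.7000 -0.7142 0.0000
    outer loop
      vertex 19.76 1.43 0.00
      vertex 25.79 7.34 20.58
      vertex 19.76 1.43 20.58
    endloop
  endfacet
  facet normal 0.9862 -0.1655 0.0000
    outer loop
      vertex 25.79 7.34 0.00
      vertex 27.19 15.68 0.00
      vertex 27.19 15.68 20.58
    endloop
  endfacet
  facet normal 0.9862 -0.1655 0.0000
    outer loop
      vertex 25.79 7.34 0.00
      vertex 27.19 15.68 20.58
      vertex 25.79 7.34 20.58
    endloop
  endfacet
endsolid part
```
; perimeter-only toolpath
G21 ; units = mm
G90 ; absolute positioning
G28 ; home
; layer 1
G0 Z3.43
G0 X27.19 Y15.68
G1 X23.43 Y23.24
G1 X15.94 Y27.15
G1 X7.58 Y25.91
G1 X1.55 Y20.00
G1 X0.15 Y11.66
G1 X3.91 Y4.10
G1 X11.40 Y0.19
G1 X19.76 Y1.43
G1 X25.79 Y7.34
G1 X27.19 Y15.68
; layer 2
G0 Z6.86
G0 X27.19 Y15.68
G1 X23.43 Y23.24
G1 X15.94 Y27.15
G1 X7.58 Y25.91
G1 X1.55 Y20.00
G1 X0.15 Y11.66
G1 X3.91 Y4.10
G1 X11.40 Y0.19
G1 X19.76 Y1.43
G1 X25.79 Y7.34
G1 X27.19 Y15.68
; layer 3
G0 Z10.29
G0 X27.19 Y15.68
G1 X23.43 Y23.24
G1 X15.94 Y27.15
G1 X7.58 Y25.91
G1 X1.55 Y20.00
G1 X0.15 Y11.66
G1 X3.91 Y4.10
G1 X11.40 Y0.19
G1 X19.76 Y1.43
G1 X25.79 Y7.34
G1 X27.19 Y15.68
; layer 4
G0 Z13.72
G0 X27.19 Y15.68
G1 X23.43 Y23.24
G1 X15.94 Y27.15
G1 X7.58 Y25.91
G1 X1.55 Y20.00
G1 X0.15 Y11.66
G1 X3.91 Y4.10
G1 X11.40 Y0.19
G1 X19.76 Y1.43
G1 X25.79 Y7.34
G1 X27.19 Y15.68
; layer 5
G0 Z17.15
G0 X27.19 Y15.68
G1 X23.43 Y23.24
G1 X15.94 Y27.15
G1 X7.58 Y25.91
G1 X1.55 Y20.00
G1 X0.15 Y11.66
G1 X3.91 Y4.10
G1 X11.40 Y0.19
G1 X19.76 Y1.43
G1 X25.79 Y7.34
G1 X27.19 Y15.68
; layer 6
G0 Z20.58
G0 X27.19 Y15.68
G1 X23.43 Y23.24
G1 X15.94 Y27.15
G1 X7.58 Y25.91
G1 X1.55 Y20.00
G1 X0.15 Y11.66
G1 X3.91 Y4.10
G1 X11.40 Y0.19
G1 X19.76 Y1.43
G1 X25.79 Y7.34
G1 X27.19 Y15.68
M2 ; end

The solid is a regular 10-sided prism (a cylinder approximated with 10 flat sides), circumscribed radius ≈ 13.7 mm, height ≈ 20.6 mm. Slicing at Δz = 3.43 mm — 6 equal slices spanning the solid's height, so layer i sits at z = i·h/6 — gives 6 non-empty perimeters. Each is a 10-segment closed polygon; G0 lifts to the layer z and rapids to the start vertex, then G1 traces the edges.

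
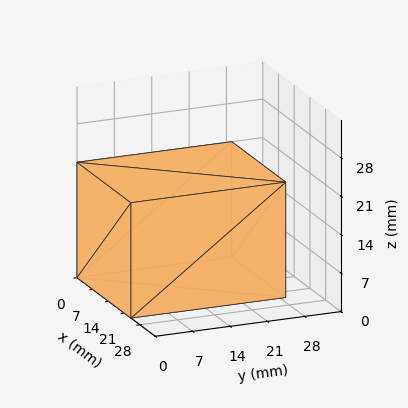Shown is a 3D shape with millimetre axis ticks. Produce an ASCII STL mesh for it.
Reading the render: the shape is a rectangular box, roughly 24 × 29 mm footprint and 21 mm tall (dimensions read to the nearest mm from the axis ticks). For the STL, each face is triangulated and given an outward normal.

solid part
  facet normal 0.0000 0.0000 -1.0000
    outer loop
      vertex 24.0 29.0 0.0
      vertex 24.0 0.0 0.0
      vertex 0.0 0.0 0.0
    endloop
  endfacet
  facet normal 0.0000 0.0000 -1.0000
    outer loop
      vertex 0.0 29.0 0.0
      vertex 24.0 29.0 0.0
      vertex 0.0 0.0 0.0
    endloop
  endfacet
  facet normal 0.0000 0.0000 1.0000
    outer loop
      vertex 0.0 0.0 21.0
      vertex 24.0 0.0 21.0
      vertex 24.0 29.0 21.0
    endloop
  endfacet
  facet normal 0.0000 0.0000 1.0000
    outer loop
      vertex 0.0 0.0 21.0
      vertex 24.0 29.0 21.0
      vertex 0.0 29.0 21.0
    endloop
  endfacet
  facet normal 0.0000 -1.0000 0.0000
    outer loop
      vertex 0.0 0.0 0.0
      vertex 24.0 0.0 0.0
      vertex 24.0 0.0 21.0
    endloop
  endfacet
  facet normal 0.0000 -1.0000 0.0000
    outer loop
      vertex 0.0 0.0 0.0
      vertex 24.0 0.0 21.0
      vertex 0.0 0.0 21.0
    endloop
  endfacet
  facet normal 0.0000 1.0000 0.0000
    outer loop
      vertex 24.0 29.0 21.0
      vertex 24.0 29.0 0.0
      vertex 0.0 29.0 0.0
    endloop
  endfacet
  facet normal 0.0000 1.0000 0.0000
    outer loop
      vertex 0.0 29.0 21.0
      vertex 24.0 29.0 21.0
      vertex 0.0 29.0 0.0
    endloop
  endfacet
  facet normal -1.0000 0.0000 0.0000
    outer loop
      vertex 0.0 29.0 21.0
      vertex 0.0 29.0 0.0
      vertex 0.0 0.0 0.0
    endloop
  endfacet
  facet normal -1.0000 0.0000 0.0000
    outer loop
      vertex 0.0 0.0 21.0
      vertex 0.0 29.0 21.0
      vertex 0.0 0.0 0.0
    endloop
  endfacet
  facet normal 1.0000 0.0000 0.0000
    outer loop
      vertex 24.0 0.0 0.0
      vertex 24.0 29.0 0.0
      vertex 24.0 29.0 21.0
    endloop
  endfacet
  facet normal 1.0000 0.0000 0.0000
    outer loop
      vertex 24.0 0.0 0.0
      vertex 24.0 29.0 21.0
      vertex 24.0 0.0 21.0
    endloop
  endfacet
endsolid part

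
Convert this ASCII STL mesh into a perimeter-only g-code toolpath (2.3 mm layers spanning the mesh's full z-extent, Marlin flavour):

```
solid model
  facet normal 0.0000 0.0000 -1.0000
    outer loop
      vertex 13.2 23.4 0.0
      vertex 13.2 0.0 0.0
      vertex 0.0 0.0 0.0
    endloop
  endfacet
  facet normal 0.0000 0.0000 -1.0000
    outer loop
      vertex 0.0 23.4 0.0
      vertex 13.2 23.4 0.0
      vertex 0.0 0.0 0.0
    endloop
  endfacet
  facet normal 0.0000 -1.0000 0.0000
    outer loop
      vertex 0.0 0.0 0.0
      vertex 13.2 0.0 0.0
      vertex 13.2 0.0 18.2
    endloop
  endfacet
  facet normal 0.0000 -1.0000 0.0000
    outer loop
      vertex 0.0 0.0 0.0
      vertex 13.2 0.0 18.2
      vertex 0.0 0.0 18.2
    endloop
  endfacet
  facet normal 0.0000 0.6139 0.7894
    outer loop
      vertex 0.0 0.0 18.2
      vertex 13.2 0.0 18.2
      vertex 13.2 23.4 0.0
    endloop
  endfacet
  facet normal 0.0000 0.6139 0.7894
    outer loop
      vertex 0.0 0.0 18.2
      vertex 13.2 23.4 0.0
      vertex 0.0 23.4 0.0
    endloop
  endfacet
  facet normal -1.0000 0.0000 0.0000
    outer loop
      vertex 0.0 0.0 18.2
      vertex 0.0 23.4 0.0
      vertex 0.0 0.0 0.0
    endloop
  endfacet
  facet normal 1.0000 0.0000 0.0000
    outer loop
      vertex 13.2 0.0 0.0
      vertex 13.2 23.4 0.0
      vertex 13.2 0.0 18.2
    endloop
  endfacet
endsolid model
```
; perimeter-only toolpath
G21 ; units = mm
G90 ; absolute positioning
G28 ; home
; layer 1
G0 Z2.3
G0 X0.0 Y0.0
G1 X13.2 Y0.0
G1 X13.2 Y20.5
G1 X0.0 Y20.5
G1 X0.0 Y0.0
; layer 2
G0 Z4.5
G0 X0.0 Y0.0
G1 X13.2 Y0.0
G1 X13.2 Y17.5
G1 X0.0 Y17.5
G1 X0.0 Y0.0
; layer 3
G0 Z6.8
G0 X0.0 Y0.0
G1 X13.2 Y0.0
G1 X13.2 Y14.6
G1 X0.0 Y14.6
G1 X0.0 Y0.0
; layer 4
G0 Z9.1
G0 X0.0 Y0.0
G1 X13.2 Y0.0
G1 X13.2 Y11.7
G1 X0.0 Y11.7
G1 X0.0 Y0.0
; layer 5
G0 Z11.4
G0 X0.0 Y0.0
G1 X13.2 Y0.0
G1 X13.2 Y8.8
G1 X0.0 Y8.8
G1 X0.0 Y0.0
; layer 6
G0 Z13.6
G0 X0.0 Y0.0
G1 X13.2 Y0.0
G1 X13.2 Y5.8
G1 X0.0 Y5.8
G1 X0.0 Y0.0
; layer 7
G0 Z15.9
G0 X0.0 Y0.0
G1 X13.2 Y0.0
G1 X13.2 Y2.9
G1 X0.0 Y2.9
G1 X0.0 Y0.0
M2 ; end

The solid is a wedge (ramp): 13.2 × 23.4 mm base, rising to 18.2 mm along the y=0 edge and sloping linearly to z=0 at y=23.4. Slicing at Δz = 2.3 mm — 8 equal slices spanning the solid's height, so layer i sits at z = i·h/8 — gives 7 non-empty perimeters. Each is a 4-segment closed polygon; G0 lifts to the layer z and rapids to the start vertex, then G1 traces the edges. The cross-section shrinks linearly with z (the slice at the apex is degenerate and omitted).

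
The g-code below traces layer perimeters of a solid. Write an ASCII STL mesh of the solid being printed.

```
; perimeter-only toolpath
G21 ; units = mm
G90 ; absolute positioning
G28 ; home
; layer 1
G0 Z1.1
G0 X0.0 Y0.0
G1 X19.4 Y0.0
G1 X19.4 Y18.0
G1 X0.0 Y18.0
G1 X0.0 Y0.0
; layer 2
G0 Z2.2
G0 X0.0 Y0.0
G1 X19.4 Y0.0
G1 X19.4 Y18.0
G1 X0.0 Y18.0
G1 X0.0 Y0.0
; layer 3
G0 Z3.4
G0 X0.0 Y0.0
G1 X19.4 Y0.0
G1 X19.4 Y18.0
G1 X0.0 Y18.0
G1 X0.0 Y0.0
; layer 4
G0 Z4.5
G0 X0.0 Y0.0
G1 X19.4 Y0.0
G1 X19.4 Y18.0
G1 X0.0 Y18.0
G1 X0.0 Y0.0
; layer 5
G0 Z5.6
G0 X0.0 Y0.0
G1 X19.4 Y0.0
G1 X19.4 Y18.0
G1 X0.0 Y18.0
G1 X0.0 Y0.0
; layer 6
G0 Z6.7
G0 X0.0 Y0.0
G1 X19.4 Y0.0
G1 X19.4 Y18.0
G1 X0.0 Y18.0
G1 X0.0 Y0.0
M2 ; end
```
solid part
  facet normal 0.0000 0.0000 -1.0000
    outer loop
      vertex 19.4 18.0 0.0
      vertex 19.4 0.0 0.0
      vertex 0.0 0.0 0.0
    endloop
  endfacet
  facet normal 0.0000 0.0000 -1.0000
    outer loop
      vertex 0.0 18.0 0.0
      vertex 19.4 18.0 0.0
      vertex 0.0 0.0 0.0
    endloop
  endfacet
  facet normal 0.0000 0.0000 1.0000
    outer loop
      vertex 0.0 0.0 6.7
      vertex 19.4 0.0 6.7
      vertex 19.4 18.0 6.7
    endloop
  endfacet
  facet normal 0.0000 0.0000 1.0000
    outer loop
      vertex 0.0 0.0 6.7
      vertex 19.4 18.0 6.7
      vertex 0.0 18.0 6.7
    endloop
  endfacet
  facet normal 0.0000 -1.0000 0.0000
    outer loop
      vertex 0.0 0.0 0.0
      vertex 19.4 0.0 0.0
      vertex 19.4 0.0 6.7
    endloop
  endfacet
  facet normal 0.0000 -1.0000 0.0000
    outer loop
      vertex 0.0 0.0 0.0
      vertex 19.4 0.0 6.7
      vertex 0.0 0.0 6.7
    endloop
  endfacet
  facet normal 0.0000 1.0000 0.0000
    outer loop
      vertex 19.4 18.0 6.7
      vertex 19.4 18.0 0.0
      vertex 0.0 18.0 0.0
    endloop
  endfacet
  facet normal 0.0000 1.0000 0.0000
    outer loop
      vertex 0.0 18.0 6.7
      vertex 19.4 18.0 6.7
      vertex 0.0 18.0 0.0
    endloop
  endfacet
  facet normal -1.0000 0.0000 0.0000
    outer loop
      vertex 0.0 18.0 6.7
      vertex 0.0 18.0 0.0
      vertex 0.0 0.0 0.0
    endloop
  endfacet
  facet normal -1.0000 0.0000 0.0000
    outer loop
      vertex 0.0 0.0 6.7
      vertex 0.0 18.0 6.7
      vertex 0.0 0.0 0.0
    endloop
  endfacet
  facet normal 1.0000 0.0000 0.0000
    outer loop
      vertex 19.4 0.0 0.0
      vertex 19.4 18.0 0.0
      vertex 19.4 18.0 6.7
    endloop
  endfacet
  facet normal 1.0000 0.0000 0.0000
    outer loop
      vertex 19.4 0.0 0.0
      vertex 19.4 18.0 6.7
      vertex 19.4 0.0 6.7
    endloop
  endfacet
endsolid part

The G0 Z moves step by Δz≈1.1 mm. Every layer's G1 loop is the same polygon, so the solid is a straight extrusion of it from z=0 to z≈6.7. Closing with flat bottom and top caps and triangulating gives 12 facets — a rectangular box, roughly 19.4 × 18 mm footprint and 6.7 mm tall.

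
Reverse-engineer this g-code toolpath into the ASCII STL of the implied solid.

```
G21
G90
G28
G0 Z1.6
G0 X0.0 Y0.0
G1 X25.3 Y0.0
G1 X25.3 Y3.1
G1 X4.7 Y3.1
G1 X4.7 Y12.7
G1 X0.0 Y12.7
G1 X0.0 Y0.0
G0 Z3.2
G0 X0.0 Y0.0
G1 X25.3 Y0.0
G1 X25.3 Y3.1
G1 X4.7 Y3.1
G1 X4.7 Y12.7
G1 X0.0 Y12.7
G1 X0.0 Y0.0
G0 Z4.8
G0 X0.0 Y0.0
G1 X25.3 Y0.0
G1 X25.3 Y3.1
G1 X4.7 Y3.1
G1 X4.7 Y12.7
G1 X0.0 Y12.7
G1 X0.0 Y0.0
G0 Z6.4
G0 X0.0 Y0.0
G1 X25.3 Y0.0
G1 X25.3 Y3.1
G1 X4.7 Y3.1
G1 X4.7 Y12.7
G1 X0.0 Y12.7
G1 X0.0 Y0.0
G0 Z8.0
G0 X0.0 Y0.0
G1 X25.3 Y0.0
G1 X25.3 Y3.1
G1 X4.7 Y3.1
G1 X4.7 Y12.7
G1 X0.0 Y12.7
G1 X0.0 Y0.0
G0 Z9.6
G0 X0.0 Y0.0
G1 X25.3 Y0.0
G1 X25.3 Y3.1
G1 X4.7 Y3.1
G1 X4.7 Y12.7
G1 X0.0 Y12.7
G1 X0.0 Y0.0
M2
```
solid part
  facet normal 0.0000 0.0000 -1.0000
    outer loop
      vertex 25.3 3.1 0.0
      vertex 25.3 0.0 0.0
      vertex 0.0 0.0 0.0
    endloop
  endfacet
  facet normal 0.0000 0.0000 -1.0000
    outer loop
      vertex 4.7 3.1 0.0
      vertex 25.3 3.1 0.0
      vertex 0.0 0.0 0.0
    endloop
  endfacet
  facet normal 0.0000 0.0000 -1.0000
    outer loop
      vertex 4.7 12.7 0.0
      vertex 4.7 3.1 0.0
      vertex 0.0 0.0 0.0
    endloop
  endfacet
  facet normal 0.0000 0.0000 -1.0000
    outer loop
      vertex 0.0 12.7 0.0
      vertex 4.7 12.7 0.0
      vertex 0.0 0.0 0.0
    endloop
  endfacet
  facet normal 0.0000 0.0000 1.0000
    outer loop
      vertex 0.0 0.0 9.6
      vertex 25.3 0.0 9.6
      vertex 25.3 3.1 9.6
    endloop
  endfacet
  facet normal 0.0000 0.0000 1.0000
    outer loop
      vertex 0.0 0.0 9.6
      vertex 25.3 3.1 9.6
      vertex 4.7 3.1 9.6
    endloop
  endfacet
  facet normal 0.0000 0.0000 1.0000
    outer loop
      vertex 0.0 0.0 9.6
      vertex 4.7 3.1 9.6
      vertex 4.7 12.7 9.6
    endloop
  endfacet
  facet normal 0.0000 0.0000 1.0000
    outer loop
      vertex 0.0 0.0 9.6
      vertex 4.7 12.7 9.6
      vertex 0.0 12.7 9.6
    endloop
  endfacet
  facet normal 0.0000 -1.0000 0.0000
    outer loop
      vertex 0.0 0.0 0.0
      vertex 25.3 0.0 0.0
      vertex 25.3 0.0 9.6
    endloop
  endfacet
  facet normal 0.0000 -1.0000 0.0000
    outer loop
      vertex 0.0 0.0 0.0
      vertex 25.3 0.0 9.6
      vertex 0.0 0.0 9.6
    endloop
  endfacet
  facet normal 1.0000 0.0000 0.0000
    outer loop
      vertex 25.3 0.0 0.0
      vertex 25.3 3.1 0.0
      vertex 25.3 3.1 9.6
    endloop
  endfacet
  facet normal 1.0000 0.0000 0.0000
    outer loop
      vertex 25.3 0.0 0.0
      vertex 25.3 3.1 9.6
      vertex 25.3 0.0 9.6
    endloop
  endfacet
  facet normal 0.0000 1.0000 0.0000
    outer loop
      vertex 25.3 3.1 0.0
      vertex 4.7 3.1 0.0
      vertex 4.7 3.1 9.6
    endloop
  endfacet
  facet normal 0.0000 1.0000 0.0000
    outer loop
      vertex 25.3 3.1 0.0
      vertex 4.7 3.1 9.6
      vertex 25.3 3.1 9.6
    endloop
  endfacet
  facet normal 1.0000 0.0000 0.0000
    outer loop
      vertex 4.7 3.1 0.0
      vertex 4.7 12.7 0.0
      vertex 4.7 12.7 9.6
    endloop
  endfacet
  facet normal 1.0000 0.0000 0.0000
    outer loop
      vertex 4.7 3.1 0.0
      vertex 4.7 12.7 9.6
      vertex 4.7 3.1 9.6
    endloop
  endfacet
  facet normal 0.0000 1.0000 0.0000
    outer loop
      vertex 4.7 12.7 0.0
      vertex 0.0 12.7 0.0
      vertex 0.0 12.7 9.6
    endloop
  endfacet
  facet normal 0.0000 1.0000 0.0000
    outer loop
      vertex 4.7 12.7 0.0
      vertex 0.0 12.7 9.6
      vertex 4.7 12.7 9.6
    endloop
  endfacet
  facet normal -1.0000 0.0000 0.0000
    outer loop
      vertex 0.0 12.7 0.0
      vertex 0.0 0.0 0.0
      vertex 0.0 0.0 9.6
    endloop
  endfacet
  facet normal -1.0000 0.0000 0.0000
    outer loop
      vertex 0.0 12.7 0.0
      vertex 0.0 0.0 9.6
      vertex 0.0 12.7 9.6
    endloop
  endfacet
endsolid part

The G0 Z moves step by Δz≈1.6 mm. Every layer's G1 loop is the same polygon, so the solid is a straight extrusion of it from z=0 to z≈9.6. Closing with flat bottom and top caps and triangulating gives 20 facets — an L-shaped prism: outer 25.3 × 12.7 mm, arm thicknesses ≈ 3.1 mm (horizontal) and 4.7 mm (vertical), extruded 9.6 mm in z.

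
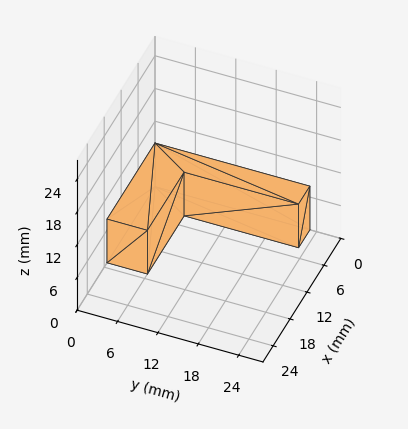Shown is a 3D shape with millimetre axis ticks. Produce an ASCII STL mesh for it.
Reading the render: the shape is an L-shaped prism: outer 17 × 23 mm, arm thicknesses ≈ 6 mm (horizontal) and 4 mm (vertical), extruded 8 mm in z (dimensions read to the nearest mm from the axis ticks). For the STL, each face is triangulated and given an outward normal.

solid part
  facet normal 0.0000 0.0000 -1.0000
    outer loop
      vertex 17.000 6.000 0.000
      vertex 17.000 0.000 0.000
      vertex 0.000 0.000 0.000
    endloop
  endfacet
  facet normal 0.0000 0.0000 -1.0000
    outer loop
      vertex 4.000 6.000 0.000
      vertex 17.000 6.000 0.000
      vertex 0.000 0.000 0.000
    endloop
  endfacet
  facet normal 0.0000 0.0000 -1.0000
    outer loop
      vertex 4.000 23.000 0.000
      vertex 4.000 6.000 0.000
      vertex 0.000 0.000 0.000
    endloop
  endfacet
  facet normal 0.0000 0.0000 -1.0000
    outer loop
      vertex 0.000 23.000 0.000
      vertex 4.000 23.000 0.000
      vertex 0.000 0.000 0.000
    endloop
  endfacet
  facet normal 0.0000 0.0000 1.0000
    outer loop
      vertex 0.000 0.000 8.000
      vertex 17.000 0.000 8.000
      vertex 17.000 6.000 8.000
    endloop
  endfacet
  facet normal 0.0000 0.0000 1.0000
    outer loop
      vertex 0.000 0.000 8.000
      vertex 17.000 6.000 8.000
      vertex 4.000 6.000 8.000
    endloop
  endfacet
  facet normal 0.0000 0.0000 1.0000
    outer loop
      vertex 0.000 0.000 8.000
      vertex 4.000 6.000 8.000
      vertex 4.000 23.000 8.000
    endloop
  endfacet
  facet normal 0.0000 0.0000 1.0000
    outer loop
      vertex 0.000 0.000 8.000
      vertex 4.000 23.000 8.000
      vertex 0.000 23.000 8.000
    endloop
  endfacet
  facet normal 0.0000 -1.0000 0.0000
    outer loop
      vertex 0.000 0.000 0.000
      vertex 17.000 0.000 0.000
      vertex 17.000 0.000 8.000
    endloop
  endfacet
  facet normal 0.0000 -1.0000 0.0000
    outer loop
      vertex 0.000 0.000 0.000
      vertex 17.000 0.000 8.000
      vertex 0.000 0.000 8.000
    endloop
  endfacet
  facet normal 1.0000 0.0000 0.0000
    outer loop
      vertex 17.000 0.000 0.000
      vertex 17.000 6.000 0.000
      vertex 17.000 6.000 8.000
    endloop
  endfacet
  facet normal 1.0000 0.0000 0.0000
    outer loop
      vertex 17.000 0.000 0.000
      vertex 17.000 6.000 8.000
      vertex 17.000 0.000 8.000
    endloop
  endfacet
  facet normal 0.0000 1.0000 0.0000
    outer loop
      vertex 17.000 6.000 0.000
      vertex 4.000 6.000 0.000
      vertex 4.000 6.000 8.000
    endloop
  endfacet
  facet normal 0.0000 1.0000 0.0000
    outer loop
      vertex 17.000 6.000 0.000
      vertex 4.000 6.000 8.000
      vertex 17.000 6.000 8.000
    endloop
  endfacet
  facet normal 1.0000 0.0000 0.0000
    outer loop
      vertex 4.000 6.000 0.000
      vertex 4.000 23.000 0.000
      vertex 4.000 23.000 8.000
    endloop
  endfacet
  facet normal 1.0000 0.0000 0.0000
    outer loop
      vertex 4.000 6.000 0.000
      vertex 4.000 23.000 8.000
      vertex 4.000 6.000 8.000
    endloop
  endfacet
  facet normal 0.0000 1.0000 0.0000
    outer loop
      vertex 4.000 23.000 0.000
      vertex 0.000 23.000 0.000
      vertex 0.000 23.000 8.000
    endloop
  endfacet
  facet normal 0.0000 1.0000 0.0000
    outer loop
      vertex 4.000 23.000 0.000
      vertex 0.000 23.000 8.000
      vertex 4.000 23.000 8.000
    endloop
  endfacet
  facet normal -1.0000 0.0000 0.0000
    outer loop
      vertex 0.000 23.000 0.000
      vertex 0.000 0.000 0.000
      vertex 0.000 0.000 8.000
    endloop
  endfacet
  facet normal -1.0000 0.0000 0.0000
    outer loop
      vertex 0.000 23.000 0.000
      vertex 0.000 0.000 8.000
      vertex 0.000 23.000 8.000
    endloop
  endfacet
endsolid part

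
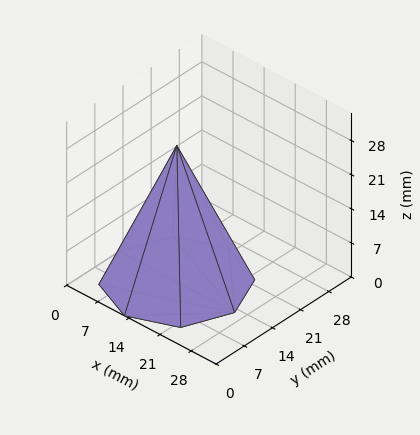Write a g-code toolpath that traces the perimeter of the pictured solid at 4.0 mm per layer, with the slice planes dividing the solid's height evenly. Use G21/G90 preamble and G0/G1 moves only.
Reading the render: the shape is a regular 8-sided pyramid, base circumscribed radius ≈ 13 mm, apex at z ≈ 28 mm (dimensions read to the nearest mm from the axis ticks). For the g-code, the solid's height is divided into equal slices at the stated Δz and each level perimeter traced with G1 moves after a G0 lift.

; perimeter-only toolpath
G21 ; units = mm
G90 ; absolute positioning
G28 ; home
; layer 1
G0 Z4.0
G0 X24.1 Y13.0
G1 X20.9 Y20.9
G1 X13.0 Y24.1
G1 X5.1 Y20.9
G1 X1.9 Y13.0
G1 X5.1 Y5.1
G1 X13.0 Y1.9
G1 X20.9 Y5.1
G1 X24.1 Y13.0
; layer 2
G0 Z8.0
G0 X22.3 Y13.0
G1 X19.6 Y19.6
G1 X13.0 Y22.3
G1 X6.4 Y19.6
G1 X3.7 Y13.0
G1 X6.4 Y6.4
G1 X13.0 Y3.7
G1 X19.6 Y6.4
G1 X22.3 Y13.0
; layer 3
G0 Z12.0
G0 X20.4 Y13.0
G1 X18.3 Y18.3
G1 X13.0 Y20.4
G1 X7.7 Y18.3
G1 X5.6 Y13.0
G1 X7.7 Y7.7
G1 X13.0 Y5.6
G1 X18.3 Y7.7
G1 X20.4 Y13.0
; layer 4
G0 Z16.0
G0 X18.6 Y13.0
G1 X16.9 Y16.9
G1 X13.0 Y18.6
G1 X9.1 Y16.9
G1 X7.4 Y13.0
G1 X9.1 Y9.1
G1 X13.0 Y7.4
G1 X16.9 Y9.1
G1 X18.6 Y13.0
; layer 5
G0 Z20.0
G0 X16.7 Y13.0
G1 X15.6 Y15.6
G1 X13.0 Y16.7
G1 X10.4 Y15.6
G1 X9.3 Y13.0
G1 X10.4 Y10.4
G1 X13.0 Y9.3
G1 X15.6 Y10.4
G1 X16.7 Y13.0
; layer 6
G0 Z24.0
G0 X14.9 Y13.0
G1 X14.3 Y14.3
G1 X13.0 Y14.9
G1 X11.7 Y14.3
G1 X11.1 Y13.0
G1 X11.7 Y11.7
G1 X13.0 Y11.1
G1 X14.3 Y11.7
G1 X14.9 Y13.0
M2 ; end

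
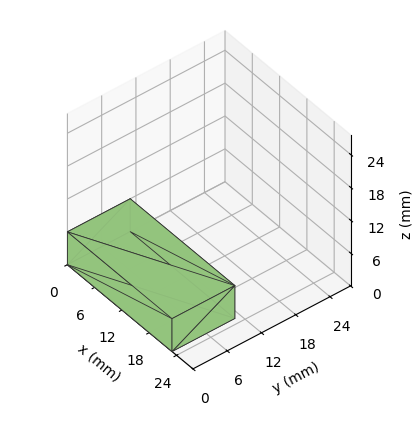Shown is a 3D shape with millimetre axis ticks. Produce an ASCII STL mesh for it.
Reading the render: the shape is a rectangular box, roughly 23 × 11 mm footprint and 6 mm tall (dimensions read to the nearest mm from the axis ticks). For the STL, each face is triangulated and given an outward normal.

solid part
  facet normal 0.0000 0.0000 -1.0000
    outer loop
      vertex 23.00 11.00 0.00
      vertex 23.00 0.00 0.00
      vertex 0.00 0.00 0.00
    endloop
  endfacet
  facet normal 0.0000 0.0000 -1.0000
    outer loop
      vertex 0.00 11.00 0.00
      vertex 23.00 11.00 0.00
      vertex 0.00 0.00 0.00
    endloop
  endfacet
  facet normal 0.0000 0.0000 1.0000
    outer loop
      vertex 0.00 0.00 6.00
      vertex 23.00 0.00 6.00
      vertex 23.00 11.00 6.00
    endloop
  endfacet
  facet normal 0.0000 0.0000 1.0000
    outer loop
      vertex 0.00 0.00 6.00
      vertex 23.00 11.00 6.00
      vertex 0.00 11.00 6.00
    endloop
  endfacet
  facet normal 0.0000 -1.0000 0.0000
    outer loop
      vertex 0.00 0.00 0.00
      vertex 23.00 0.00 0.00
      vertex 23.00 0.00 6.00
    endloop
  endfacet
  facet normal 0.0000 -1.0000 0.0000
    outer loop
      vertex 0.00 0.00 0.00
      vertex 23.00 0.00 6.00
      vertex 0.00 0.00 6.00
    endloop
  endfacet
  facet normal 0.0000 1.0000 0.0000
    outer loop
      vertex 23.00 11.00 6.00
      vertex 23.00 11.00 0.00
      vertex 0.00 11.00 0.00
    endloop
  endfacet
  facet normal 0.0000 1.0000 0.0000
    outer loop
      vertex 0.00 11.00 6.00
      vertex 23.00 11.00 6.00
      vertex 0.00 11.00 0.00
    endloop
  endfacet
  facet normal -1.0000 0.0000 0.0000
    outer loop
      vertex 0.00 11.00 6.00
      vertex 0.00 11.00 0.00
      vertex 0.00 0.00 0.00
    endloop
  endfacet
  facet normal -1.0000 0.0000 0.0000
    outer loop
      vertex 0.00 0.00 6.00
      vertex 0.00 11.00 6.00
      vertex 0.00 0.00 0.00
    endloop
  endfacet
  facet normal 1.0000 0.0000 0.0000
    outer loop
      vertex 23.00 0.00 0.00
      vertex 23.00 11.00 0.00
      vertex 23.00 11.00 6.00
    endloop
  endfacet
  facet normal 1.0000 0.0000 0.0000
    outer loop
      vertex 23.00 0.00 0.00
      vertex 23.00 11.00 6.00
      vertex 23.00 0.00 6.00
    endloop
  endfacet
endsolid part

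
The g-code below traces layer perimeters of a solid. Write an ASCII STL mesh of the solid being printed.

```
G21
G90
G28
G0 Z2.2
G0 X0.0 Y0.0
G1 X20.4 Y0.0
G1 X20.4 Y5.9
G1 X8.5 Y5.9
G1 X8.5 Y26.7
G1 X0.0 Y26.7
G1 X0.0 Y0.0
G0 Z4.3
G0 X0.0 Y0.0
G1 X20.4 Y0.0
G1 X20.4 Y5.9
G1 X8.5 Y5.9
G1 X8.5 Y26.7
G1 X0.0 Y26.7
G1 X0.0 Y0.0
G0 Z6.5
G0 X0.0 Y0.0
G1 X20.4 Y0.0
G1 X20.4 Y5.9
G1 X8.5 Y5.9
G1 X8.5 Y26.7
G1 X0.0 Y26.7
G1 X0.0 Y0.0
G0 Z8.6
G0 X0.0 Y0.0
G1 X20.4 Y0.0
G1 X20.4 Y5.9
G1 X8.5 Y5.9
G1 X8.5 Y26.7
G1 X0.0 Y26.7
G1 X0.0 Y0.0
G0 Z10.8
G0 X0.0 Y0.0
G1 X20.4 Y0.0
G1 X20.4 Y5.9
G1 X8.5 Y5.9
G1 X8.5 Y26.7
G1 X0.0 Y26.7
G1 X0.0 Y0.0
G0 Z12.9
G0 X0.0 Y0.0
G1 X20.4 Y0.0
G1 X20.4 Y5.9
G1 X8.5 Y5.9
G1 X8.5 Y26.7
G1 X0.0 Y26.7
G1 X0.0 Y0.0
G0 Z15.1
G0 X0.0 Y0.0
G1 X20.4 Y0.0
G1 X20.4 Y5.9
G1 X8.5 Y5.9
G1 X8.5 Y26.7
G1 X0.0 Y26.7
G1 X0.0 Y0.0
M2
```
solid part
  facet normal 0.0000 0.0000 -1.0000
    outer loop
      vertex 20.4 5.9 0.0
      vertex 20.4 0.0 0.0
      vertex 0.0 0.0 0.0
    endloop
  endfacet
  facet normal 0.0000 0.0000 -1.0000
    outer loop
      vertex 8.5 5.9 0.0
      vertex 20.4 5.9 0.0
      vertex 0.0 0.0 0.0
    endloop
  endfacet
  facet normal 0.0000 0.0000 -1.0000
    outer loop
      vertex 8.5 26.7 0.0
      vertex 8.5 5.9 0.0
      vertex 0.0 0.0 0.0
    endloop
  endfacet
  facet normal 0.0000 0.0000 -1.0000
    outer loop
      vertex 0.0 26.7 0.0
      vertex 8.5 26.7 0.0
      vertex 0.0 0.0 0.0
    endloop
  endfacet
  facet normal 0.0000 0.0000 1.0000
    outer loop
      vertex 0.0 0.0 15.1
      vertex 20.4 0.0 15.1
      vertex 20.4 5.9 15.1
    endloop
  endfacet
  facet normal 0.0000 0.0000 1.0000
    outer loop
      vertex 0.0 0.0 15.1
      vertex 20.4 5.9 15.1
      vertex 8.5 5.9 15.1
    endloop
  endfacet
  facet normal 0.0000 0.0000 1.0000
    outer loop
      vertex 0.0 0.0 15.1
      vertex 8.5 5.9 15.1
      vertex 8.5 26.7 15.1
    endloop
  endfacet
  facet normal 0.0000 0.0000 1.0000
    outer loop
      vertex 0.0 0.0 15.1
      vertex 8.5 26.7 15.1
      vertex 0.0 26.7 15.1
    endloop
  endfacet
  facet normal 0.0000 -1.0000 0.0000
    outer loop
      vertex 0.0 0.0 0.0
      vertex 20.4 0.0 0.0
      vertex 20.4 0.0 15.1
    endloop
  endfacet
  facet normal 0.0000 -1.0000 0.0000
    outer loop
      vertex 0.0 0.0 0.0
      vertex 20.4 0.0 15.1
      vertex 0.0 0.0 15.1
    endloop
  endfacet
  facet normal 1.0000 0.0000 0.0000
    outer loop
      vertex 20.4 0.0 0.0
      vertex 20.4 5.9 0.0
      vertex 20.4 5.9 15.1
    endloop
  endfacet
  facet normal 1.0000 0.0000 0.0000
    outer loop
      vertex 20.4 0.0 0.0
      vertex 20.4 5.9 15.1
      vertex 20.4 0.0 15.1
    endloop
  endfacet
  facet normal 0.0000 1.0000 0.0000
    outer loop
      vertex 20.4 5.9 0.0
      vertex 8.5 5.9 0.0
      vertex 8.5 5.9 15.1
    endloop
  endfacet
  facet normal 0.0000 1.0000 0.0000
    outer loop
      vertex 20.4 5.9 0.0
      vertex 8.5 5.9 15.1
      vertex 20.4 5.9 15.1
    endloop
  endfacet
  facet normal 1.0000 0.0000 0.0000
    outer loop
      vertex 8.5 5.9 0.0
      vertex 8.5 26.7 0.0
      vertex 8.5 26.7 15.1
    endloop
  endfacet
  facet normal 1.0000 0.0000 0.0000
    outer loop
      vertex 8.5 5.9 0.0
      vertex 8.5 26.7 15.1
      vertex 8.5 5.9 15.1
    endloop
  endfacet
  facet normal 0.0000 1.0000 0.0000
    outer loop
      vertex 8.5 26.7 0.0
      vertex 0.0 26.7 0.0
      vertex 0.0 26.7 15.1
    endloop
  endfacet
  facet normal 0.0000 1.0000 0.0000
    outer loop
      vertex 8.5 26.7 0.0
      vertex 0.0 26.7 15.1
      vertex 8.5 26.7 15.1
    endloop
  endfacet
  facet normal -1.0000 0.0000 0.0000
    outer loop
      vertex 0.0 26.7 0.0
      vertex 0.0 0.0 0.0
      vertex 0.0 0.0 15.1
    endloop
  endfacet
  facet normal -1.0000 0.0000 0.0000
    outer loop
      vertex 0.0 26.7 0.0
      vertex 0.0 0.0 15.1
      vertex 0.0 26.7 15.1
    endloop
  endfacet
endsolid part

The G0 Z moves step by Δz≈2.2 mm. Every layer's G1 loop is the same polygon, so the solid is a straight extrusion of it from z=0 to z≈15.1. Closing with flat bottom and top caps and triangulating gives 20 facets — an L-shaped prism: outer 20.4 × 26.7 mm, arm thicknesses ≈ 5.9 mm (horizontal) and 8.5 mm (vertical), extruded 15.1 mm in z.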